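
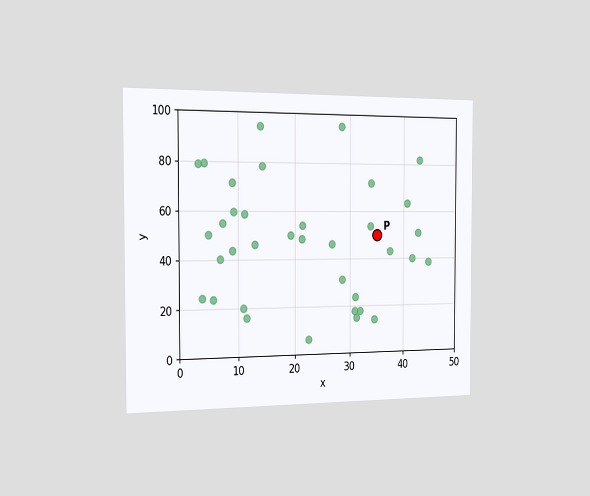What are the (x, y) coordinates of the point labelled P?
The chart is viewed slightly from the left. Following the gridlines from P to each axis, P sits at (35, 50).

(35, 50)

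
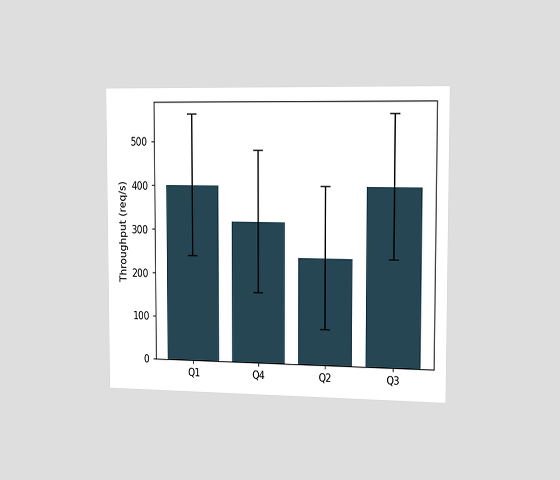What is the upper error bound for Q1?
The chart is viewed slightly from the right. The Q1 bar's upper whisker reaches 560req/s.

560req/s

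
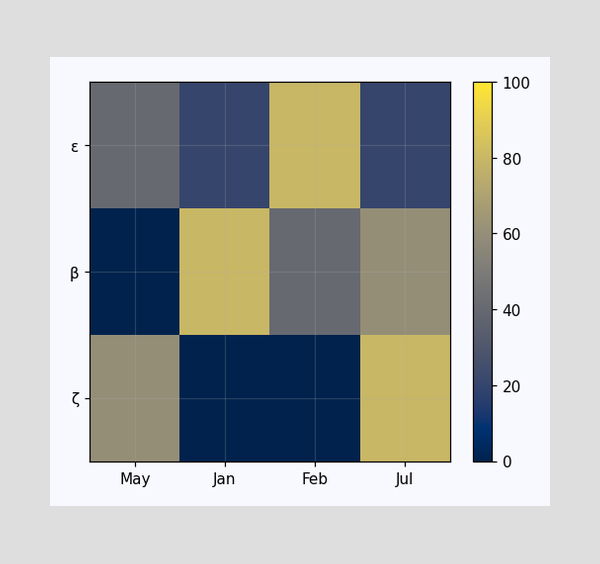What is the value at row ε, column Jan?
20

Matching cell (ε, Jan) against the colorbar gives 20.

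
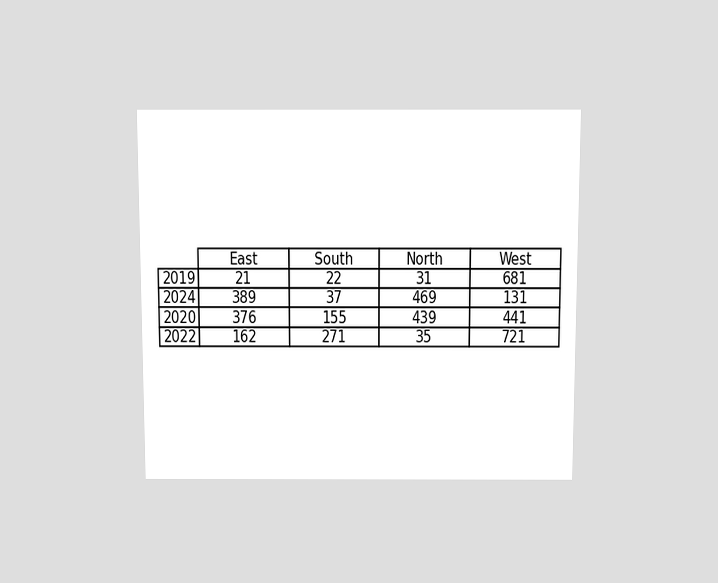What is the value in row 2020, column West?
The chart is viewed slightly from above. The (2020, West) cell reads 441.

441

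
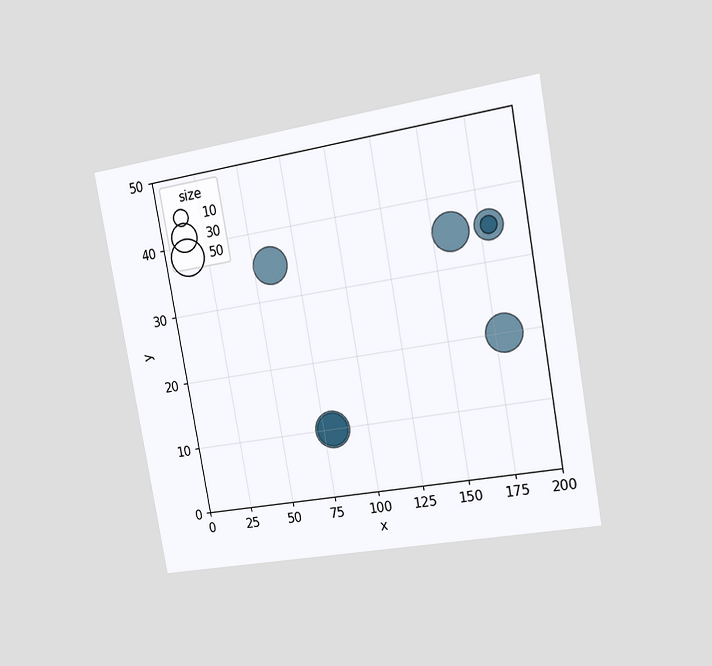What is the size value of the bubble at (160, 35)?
50

The chart is tilted about 10° counter-clockwise and viewed slightly from the right. Matching the bubble at (160, 35) against the size legend gives 50.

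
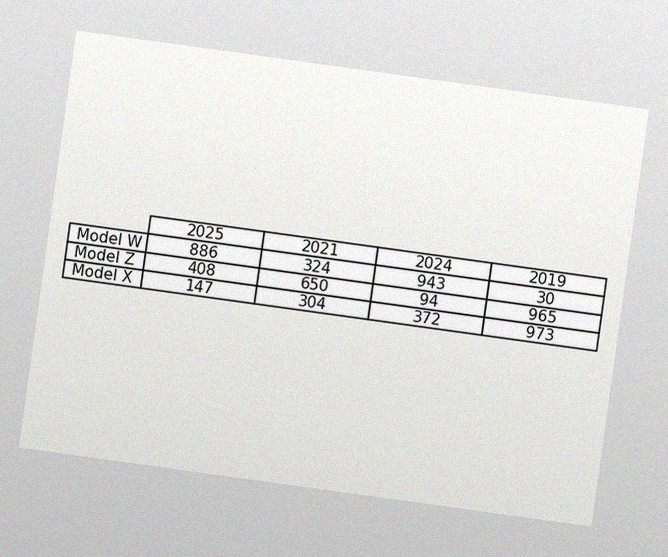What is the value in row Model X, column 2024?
The chart is tilted about 8° clockwise, with some photo noise. The (Model X, 2024) cell reads 372.

372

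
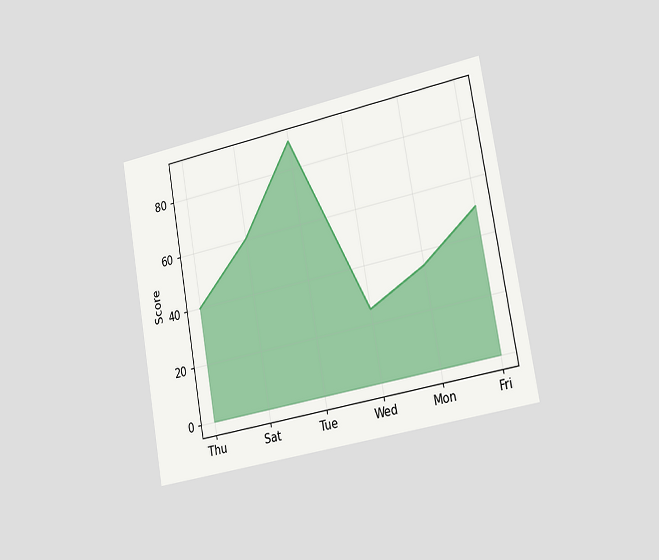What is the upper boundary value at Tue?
90

The chart is tilted about 10° counter-clockwise and viewed slightly from the right. At Tue the upper boundary is at 90.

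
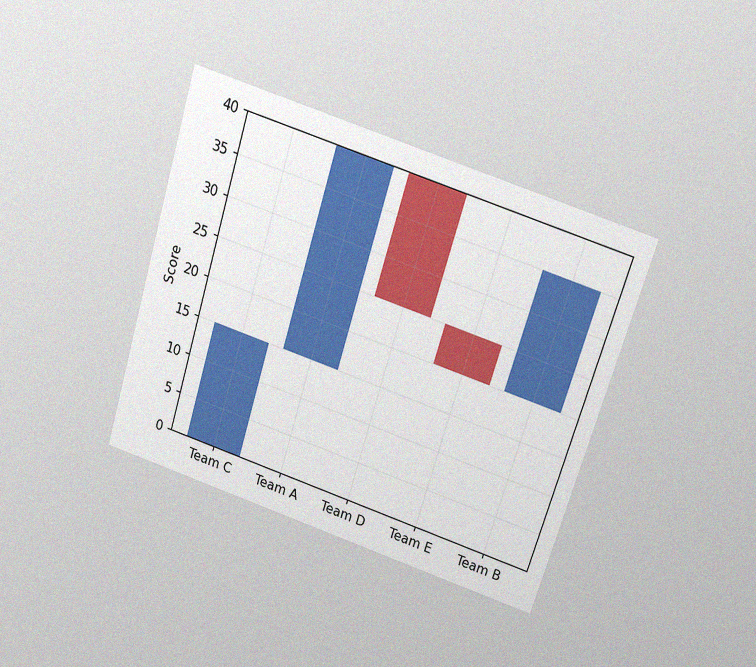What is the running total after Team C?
15

The chart is tilted about 17° clockwise and viewed slightly from above, with some photo noise. After Team C the running total reaches 15.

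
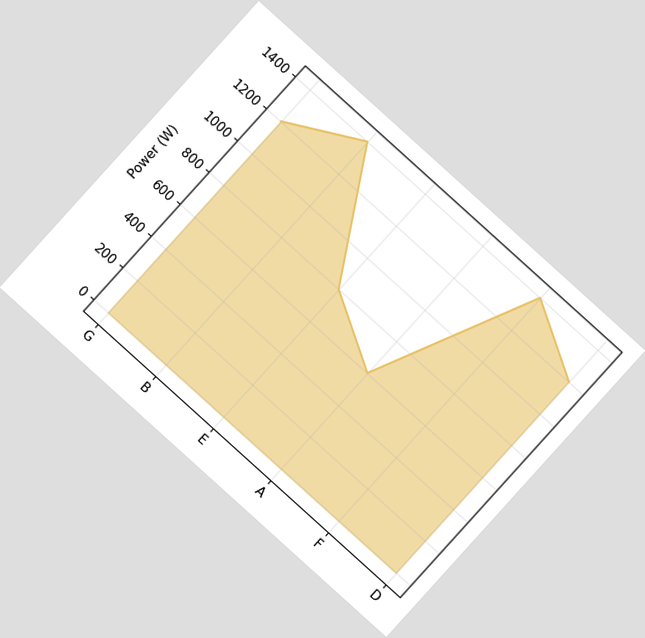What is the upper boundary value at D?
1200W

The chart is tilted about 42° clockwise. At D the upper boundary is at 1200W.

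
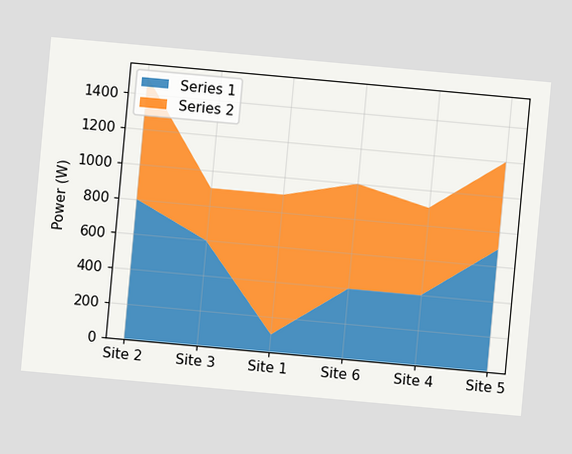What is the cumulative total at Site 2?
1500W

The chart is tilted about 5° clockwise. The stacked total at Site 2 reaches 1500W.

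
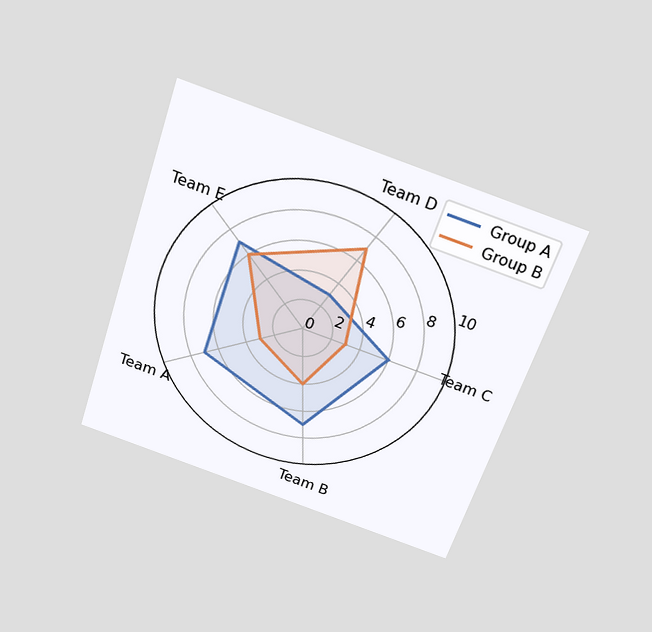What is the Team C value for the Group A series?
The chart is tilted about 18° clockwise and viewed slightly from above. On the Team C axis, Group A reaches 6.

6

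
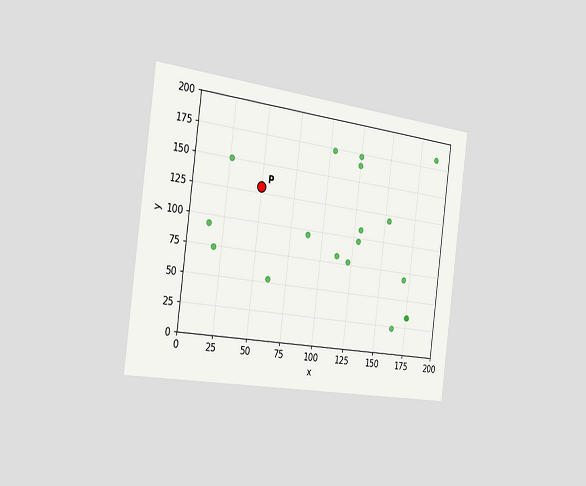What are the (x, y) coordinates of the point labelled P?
(50, 130)

The chart is tilted about 7° clockwise and viewed slightly from the left. Following the gridlines from P to each axis, P sits at (50, 130).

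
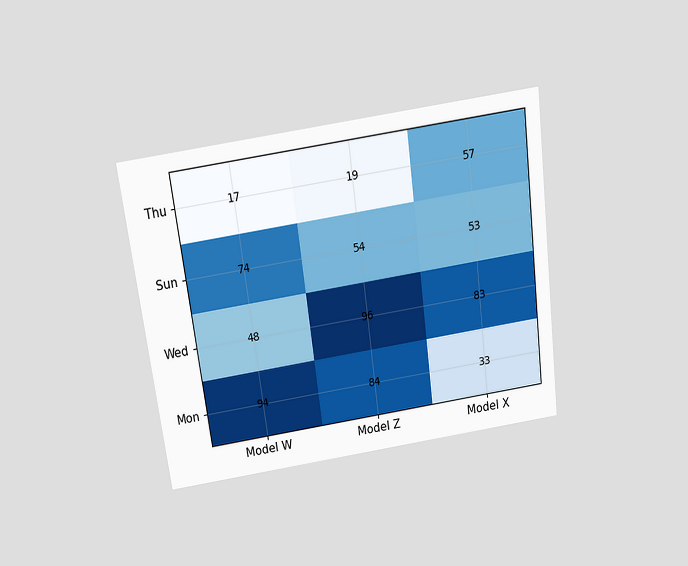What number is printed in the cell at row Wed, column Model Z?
96

The chart is tilted about 7° counter-clockwise and viewed slightly from above. The (Wed, Model Z) cell reads 96.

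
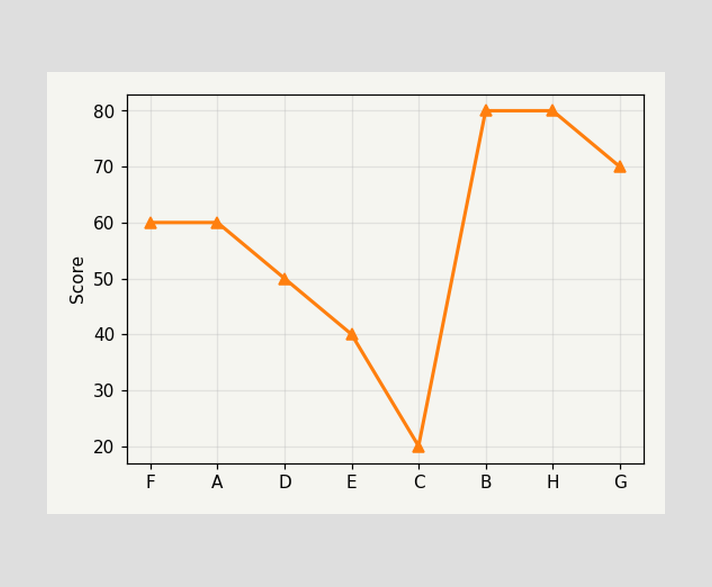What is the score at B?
At B, the line is at 80.

80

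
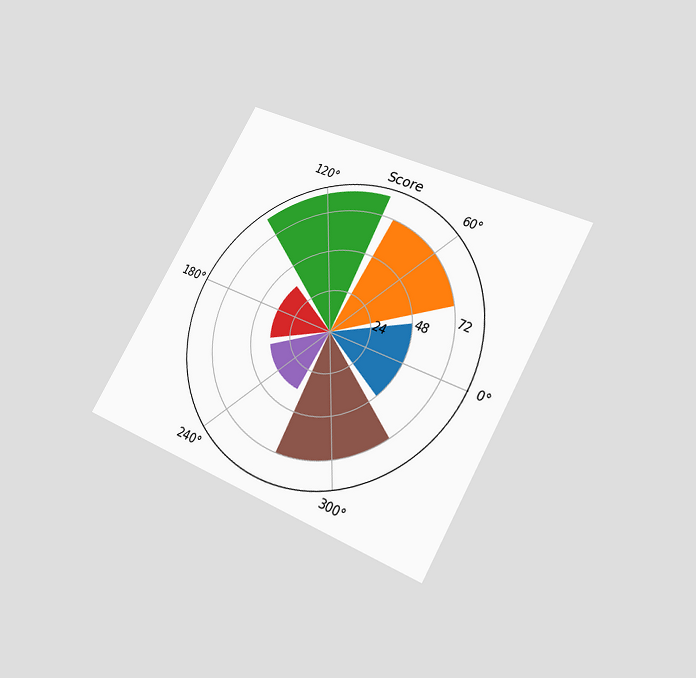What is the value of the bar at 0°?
48

The chart is tilted about 29° clockwise and viewed slightly from below. The bar at 0° reaches 48 on the radial axis.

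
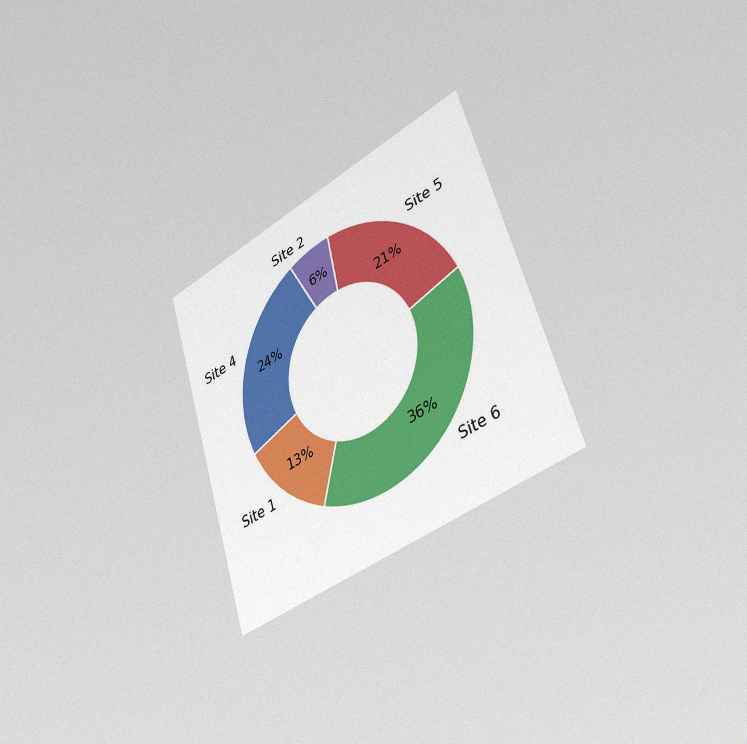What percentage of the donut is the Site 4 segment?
24%

The chart is tilted about 17° counter-clockwise and viewed slightly from the right, with some photo noise. The Site 4 segment takes up 24% of the ring.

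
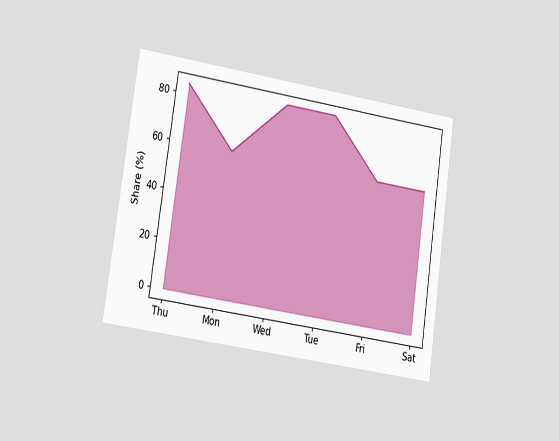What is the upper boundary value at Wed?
84%

The chart is tilted about 8° clockwise and viewed slightly from the left. At Wed the upper boundary is at 84%.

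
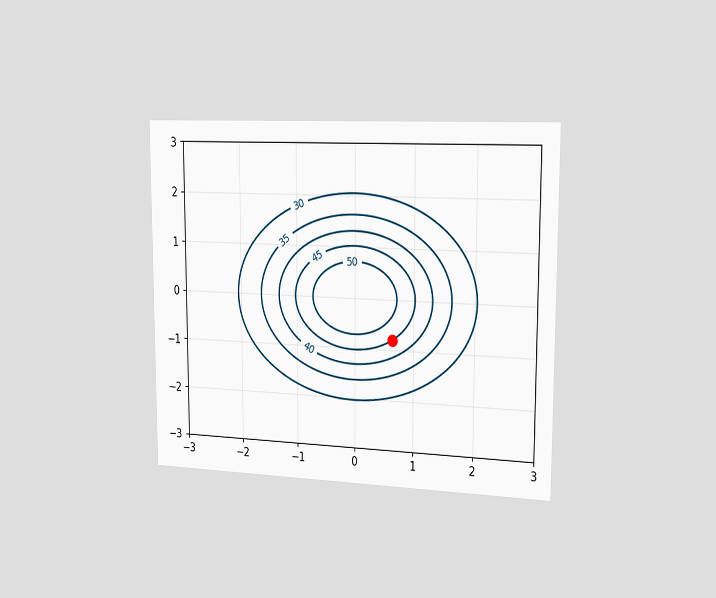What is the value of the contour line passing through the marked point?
The chart is viewed slightly from the right. The marked point sits on the contour labelled 45.

45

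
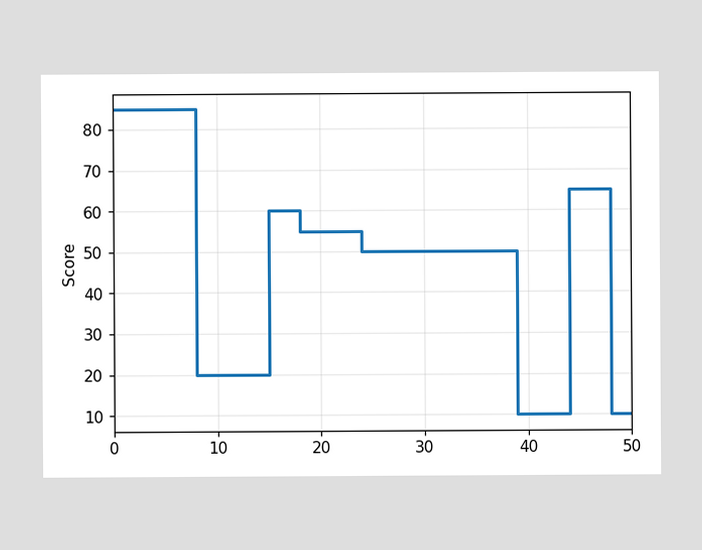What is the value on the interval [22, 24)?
On [22, 24) the step sits at 55.

55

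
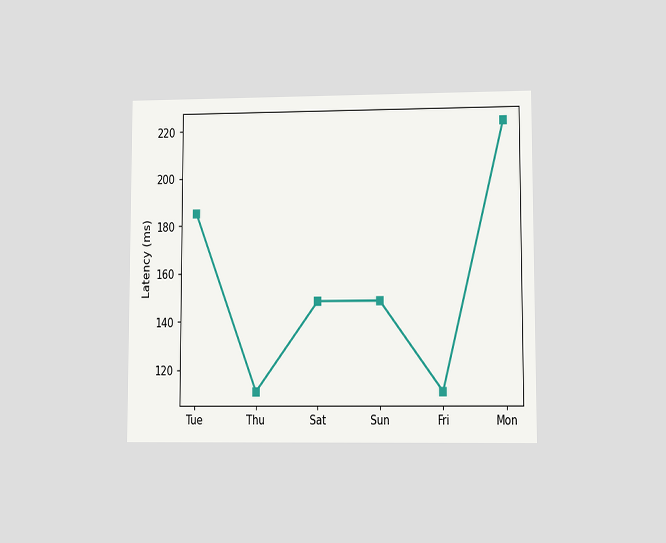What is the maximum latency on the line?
The chart is viewed at a slight angle. The highest point is at Mon, and reading across to the y-axis gives 222ms.

222ms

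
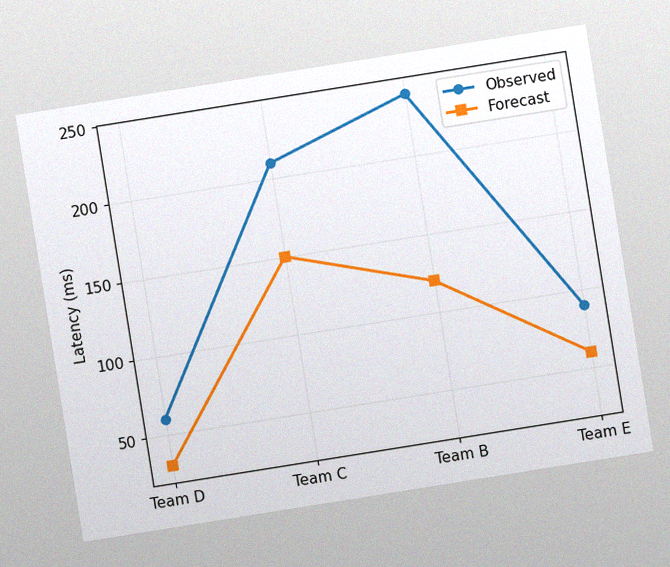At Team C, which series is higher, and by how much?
The chart is tilted about 9° counter-clockwise, with some photo noise. At Team C, Observed sits above the other line by 60ms.

Observed, by 60ms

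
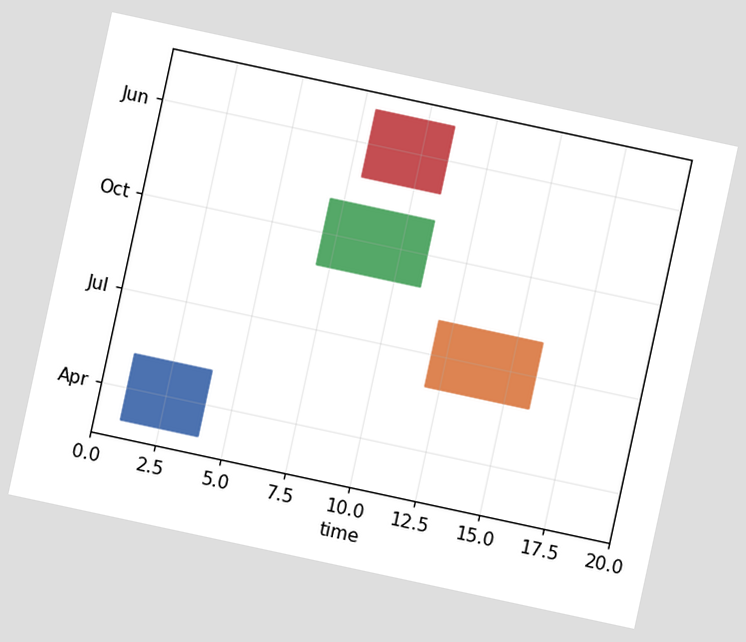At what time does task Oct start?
The chart is tilted about 12° clockwise. The Oct bar begins at t=7.

7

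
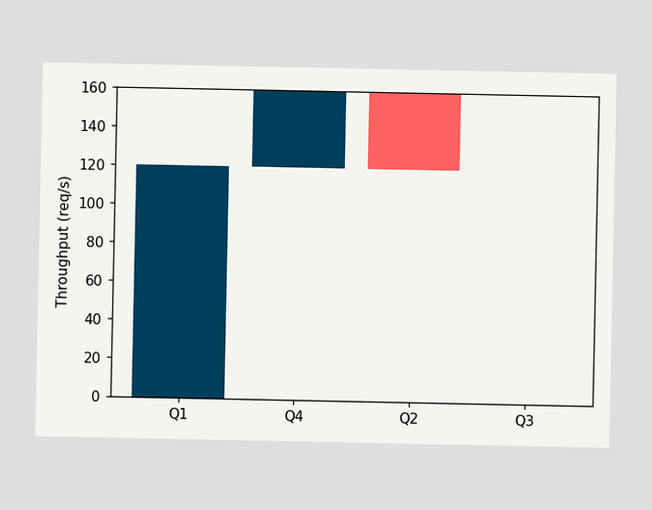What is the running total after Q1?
120req/s

After Q1 the running total reaches 120req/s.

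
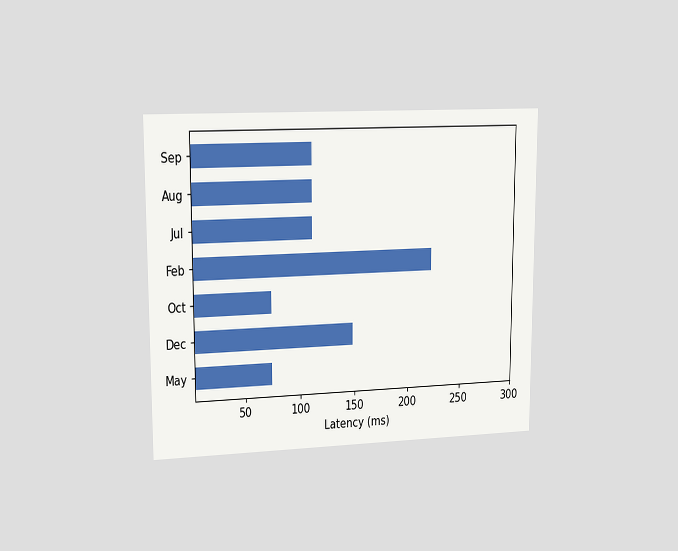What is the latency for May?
74ms

The chart is viewed slightly from the left. Reading along the chart's x-axis, the May bar reaches 74ms.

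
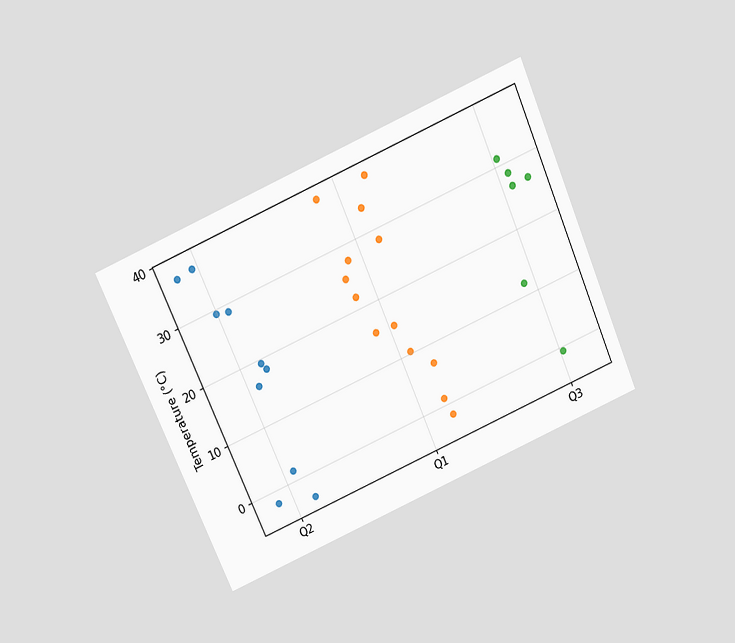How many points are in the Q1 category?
13

The chart is tilted about 24° counter-clockwise and viewed slightly from above. Counting the markers in the Q1 column gives 13.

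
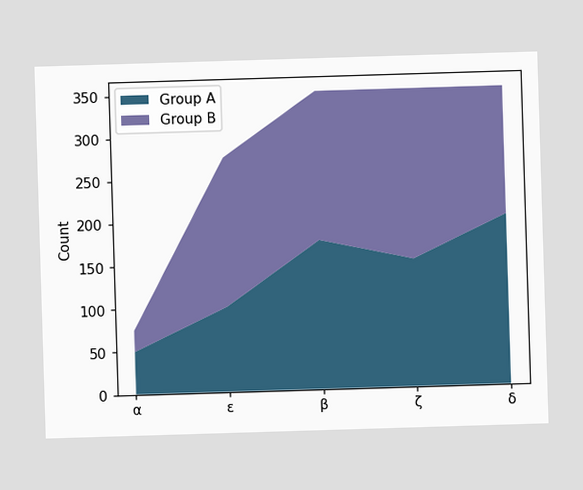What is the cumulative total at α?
The stacked total at α reaches 75.

75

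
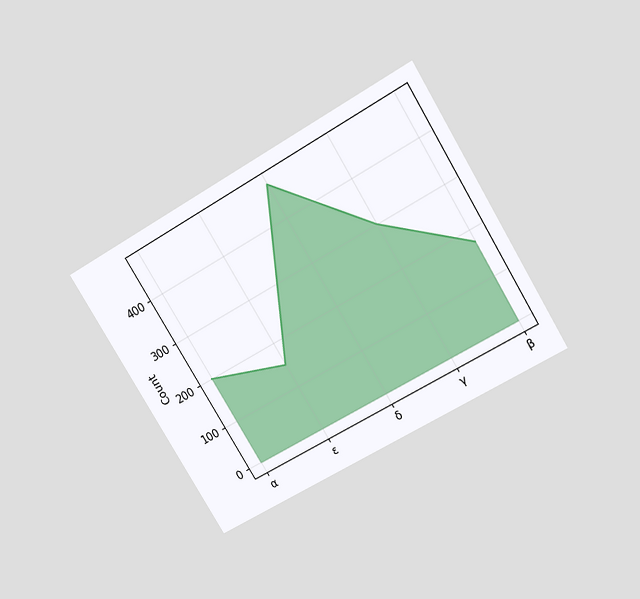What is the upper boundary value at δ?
475

The chart is tilted about 32° counter-clockwise and viewed slightly from above. At δ the upper boundary is at 475.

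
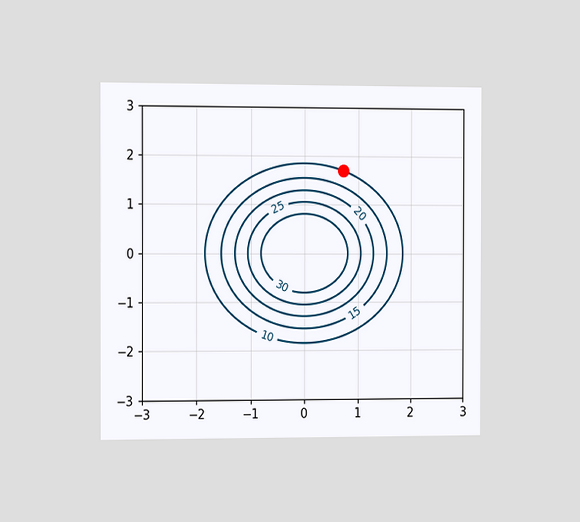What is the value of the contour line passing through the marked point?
10

The chart is viewed slightly from the left. The marked point sits on the contour labelled 10.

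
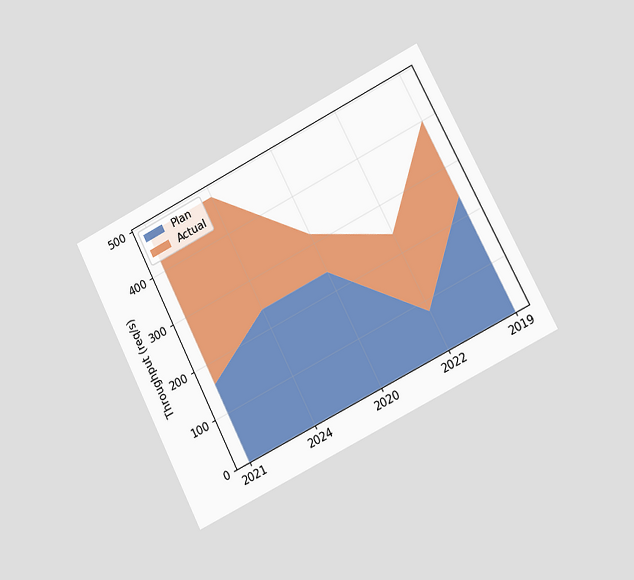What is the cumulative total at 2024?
The chart is tilted about 27° counter-clockwise and viewed slightly from the right. The stacked total at 2024 reaches 480req/s.

480req/s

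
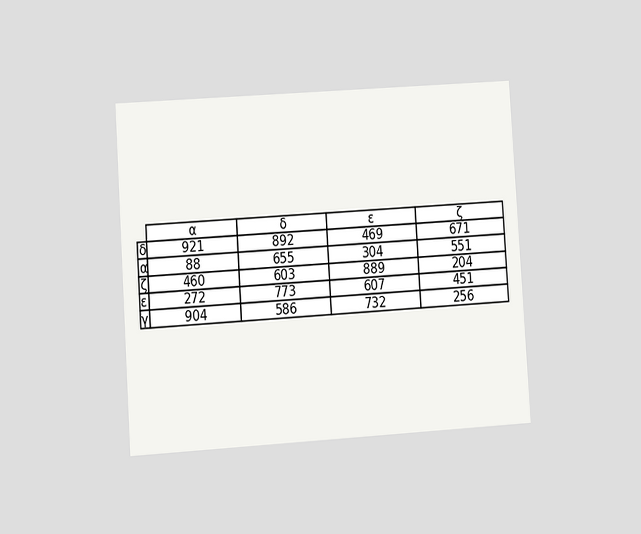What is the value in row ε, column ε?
The chart is tilted about 4° counter-clockwise and viewed at a slight angle. The (ε, ε) cell reads 607.

607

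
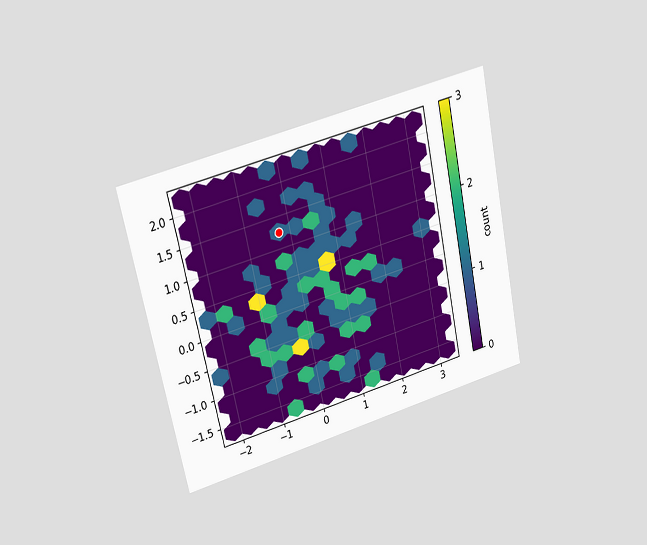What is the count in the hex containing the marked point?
The chart is tilted about 12° counter-clockwise and viewed at a slight angle. The marked hex reads 1 on the colorbar.

1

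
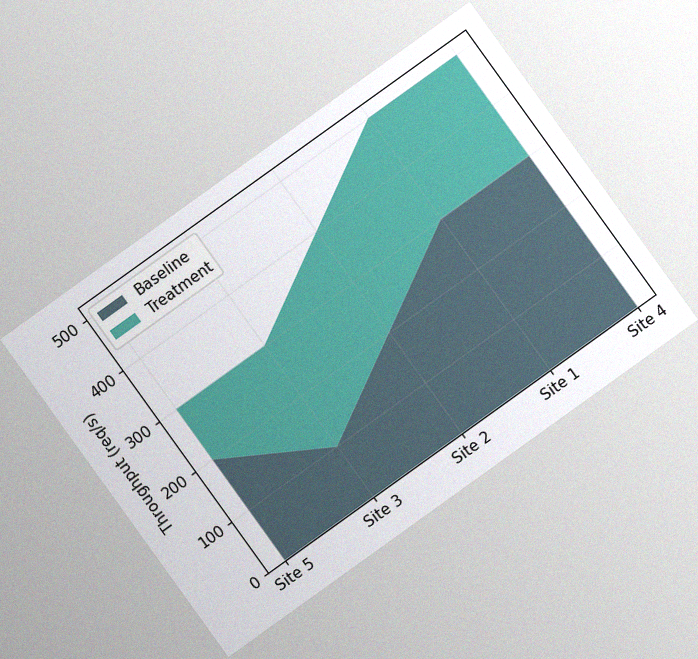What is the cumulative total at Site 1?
The chart is tilted about 36° counter-clockwise, with some photo noise. The stacked total at Site 1 reaches 500req/s.

500req/s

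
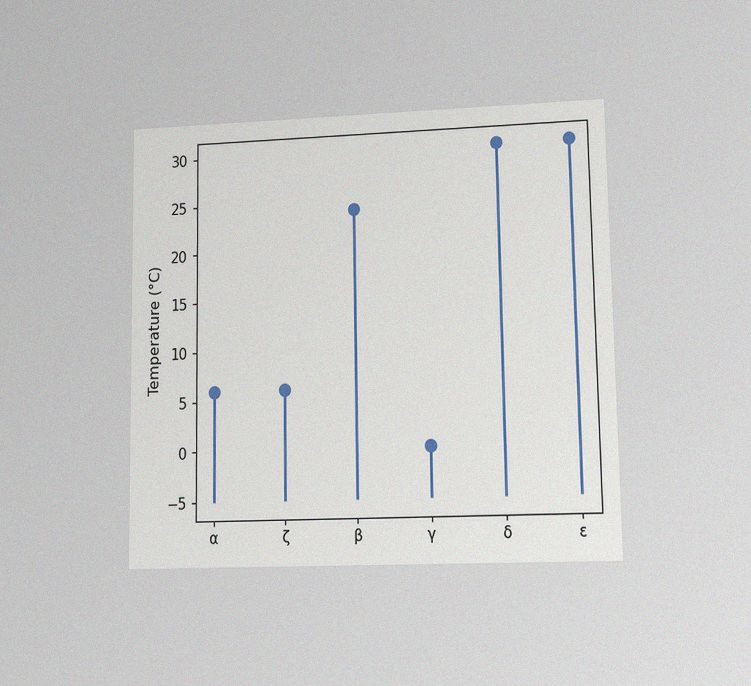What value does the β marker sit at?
The chart is viewed at a slight angle, with some photo noise. The β marker sits at 24°C.

24°C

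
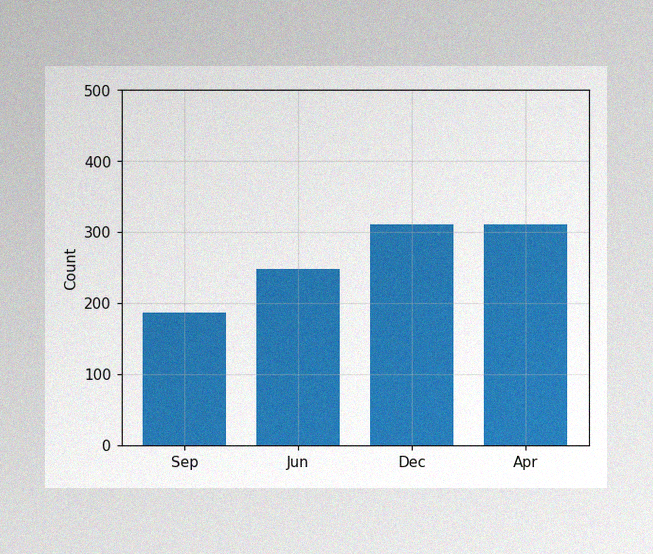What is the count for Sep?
The image has some photo noise and uneven lighting. Reading along the chart's y-axis, the Sep bar reaches 186.

186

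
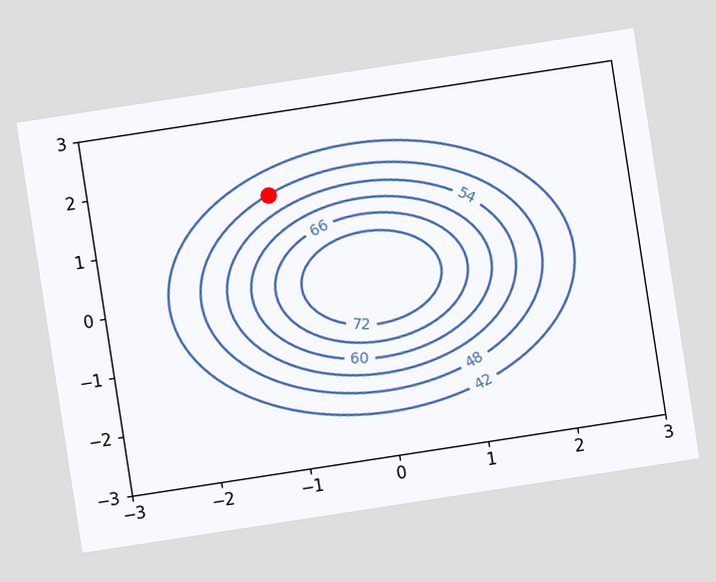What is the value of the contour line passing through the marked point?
The chart is tilted about 9° counter-clockwise. The marked point sits on the contour labelled 48.

48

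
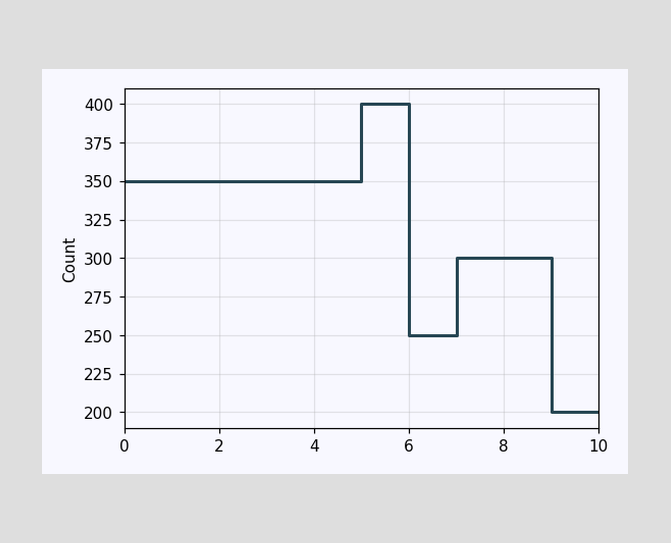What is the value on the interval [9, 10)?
On [9, 10) the step sits at 200.

200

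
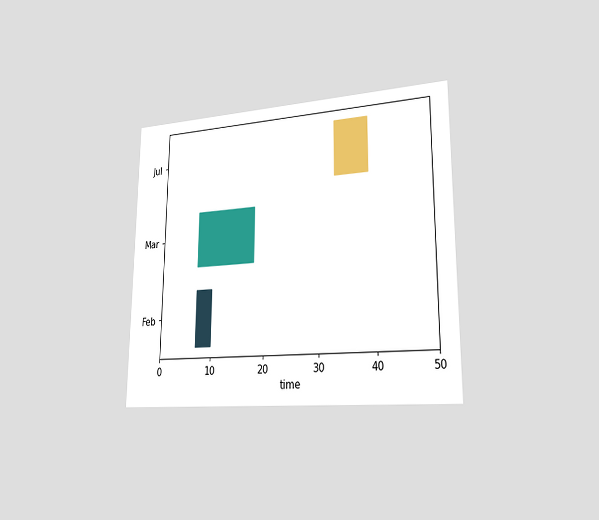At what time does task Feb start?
7

The chart is viewed slightly from the right. The Feb bar begins at t=7.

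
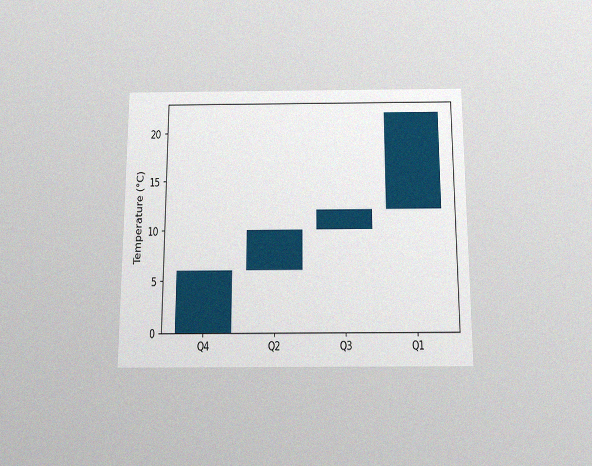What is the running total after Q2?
10°C

The chart is viewed slightly from below, with some photo noise. After Q2 the running total reaches 10°C.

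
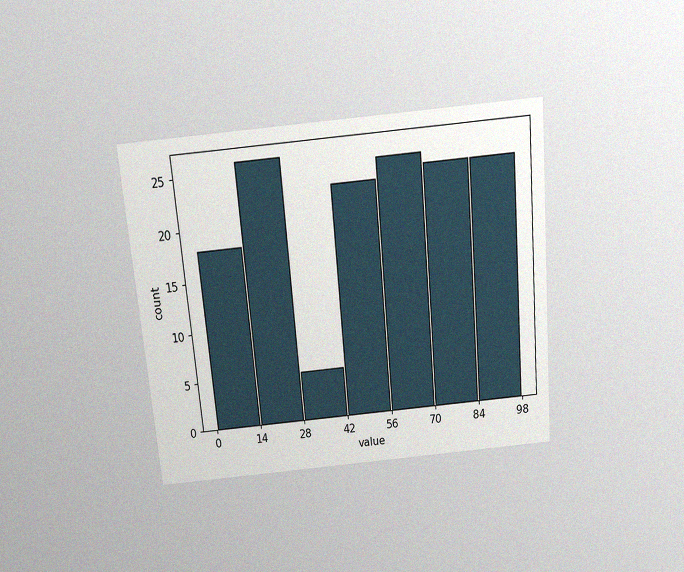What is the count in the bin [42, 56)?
23

The chart is tilted about 5° counter-clockwise and viewed slightly from above, with some photo noise. The [42, 56) bin has height 23.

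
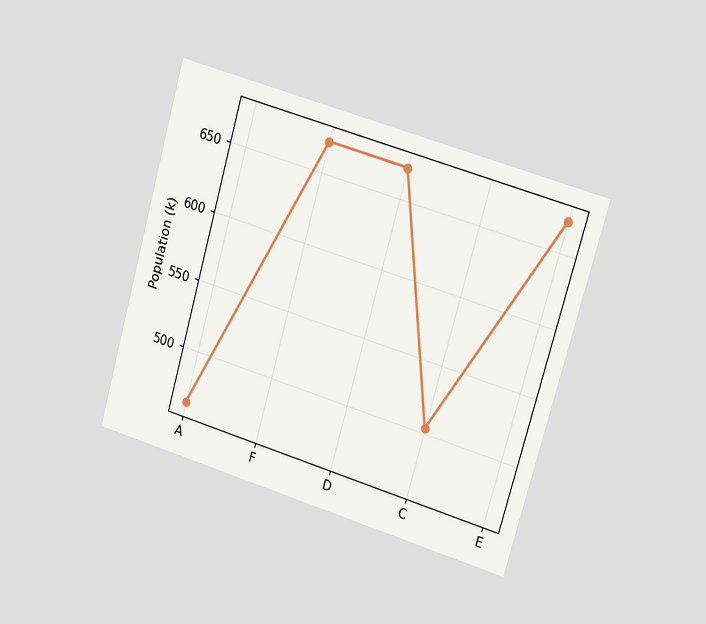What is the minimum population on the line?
The chart is tilted about 16° clockwise and viewed slightly from the right. The lowest point is at A, and reading across to the y-axis gives 462k.

462k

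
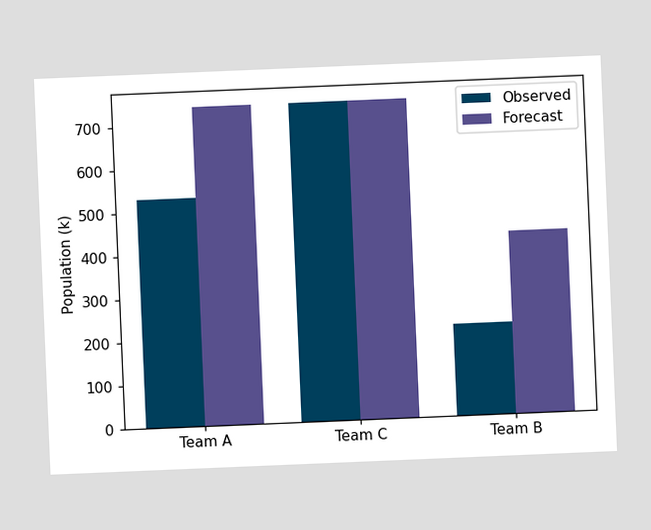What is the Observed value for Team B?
212k

The chart is tilted about 2° counter-clockwise. The Observed bar at Team B reaches 212k on the y-axis.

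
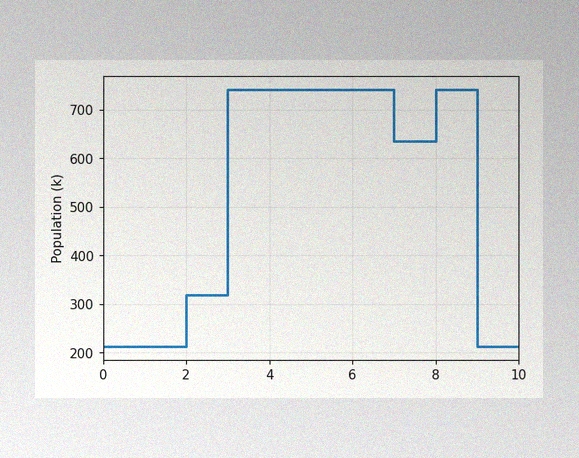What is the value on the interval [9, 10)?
The image has some photo noise and uneven lighting. On [9, 10) the step sits at 212k.

212k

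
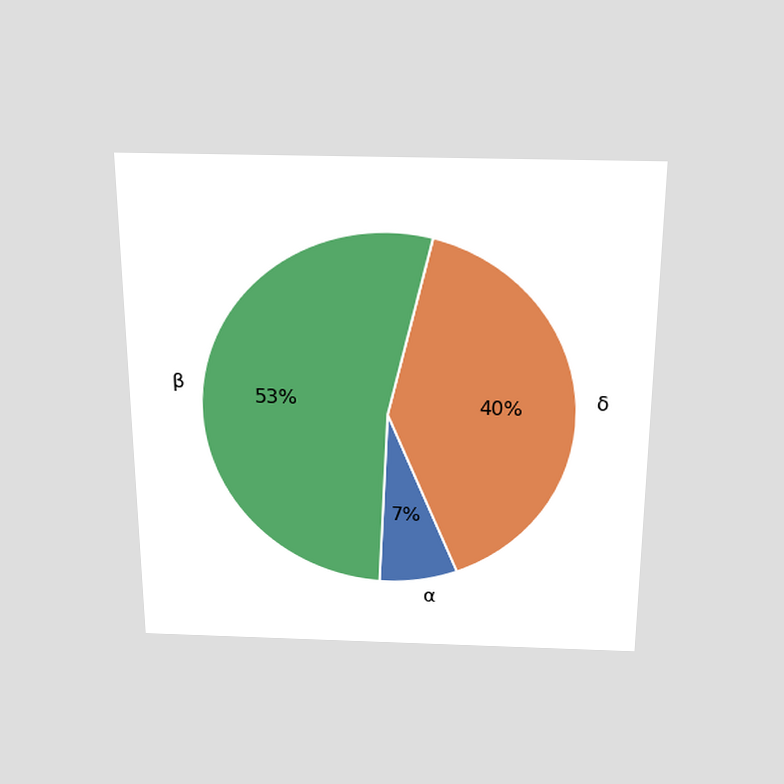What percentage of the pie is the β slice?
53%

The chart is viewed slightly from above. The β slice takes up 53% of the pie.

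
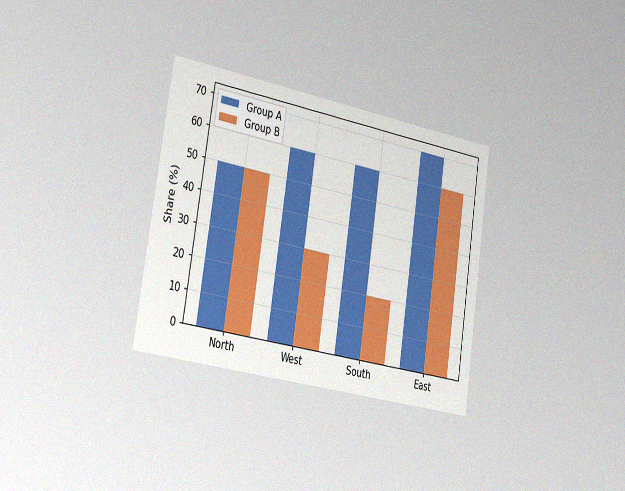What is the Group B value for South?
The chart is tilted about 9° clockwise and viewed slightly from the left, with some photo noise. The Group B bar at South reaches 20% on the y-axis.

20%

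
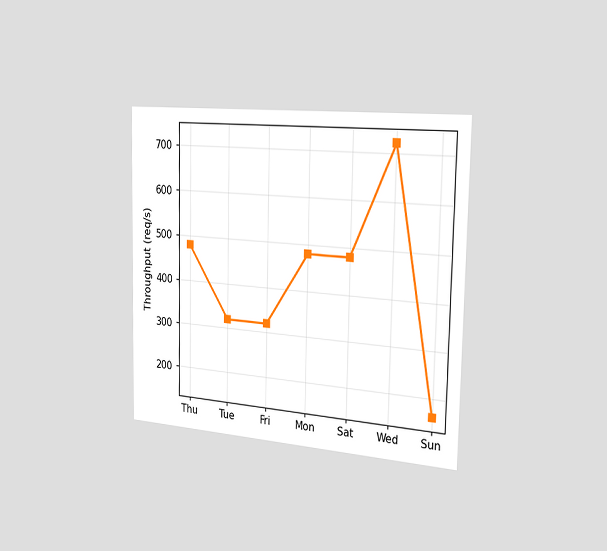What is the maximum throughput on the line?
The chart is viewed slightly from the right. The highest point is at Wed, and reading across to the y-axis gives 720req/s.

720req/s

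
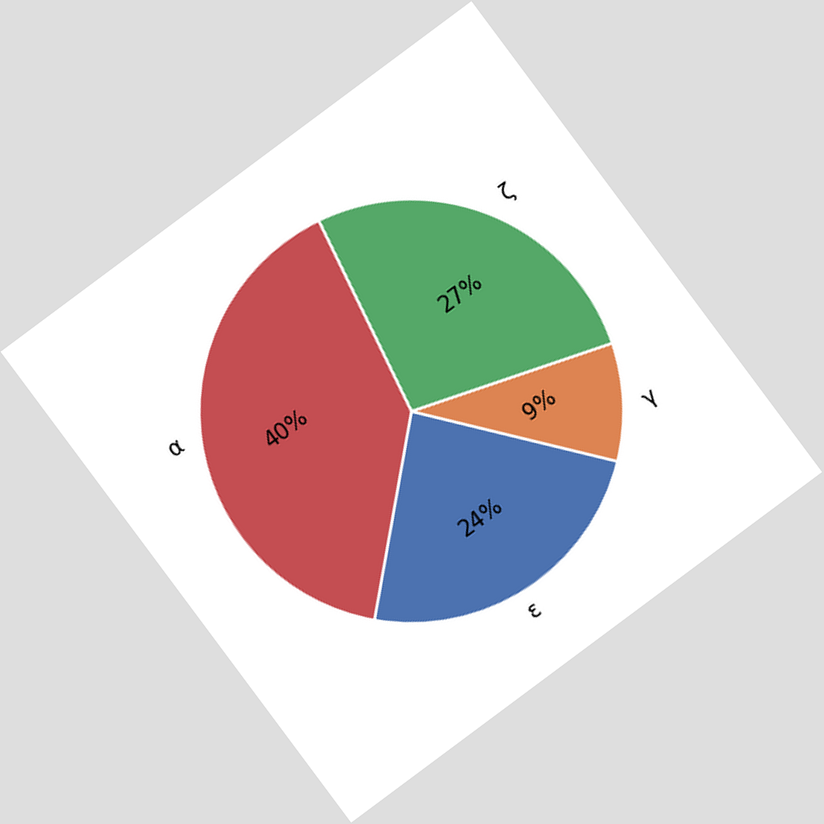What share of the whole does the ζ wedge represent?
27%

The chart is tilted about 37° counter-clockwise. The ζ slice takes up 27% of the pie.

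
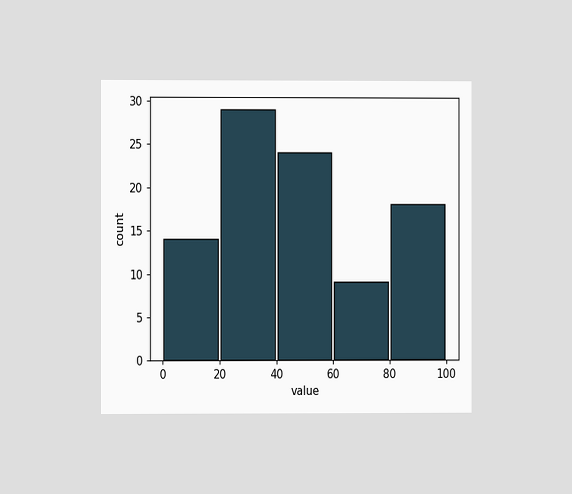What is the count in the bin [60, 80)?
9

The chart is viewed at a slight angle. The [60, 80) bin has height 9.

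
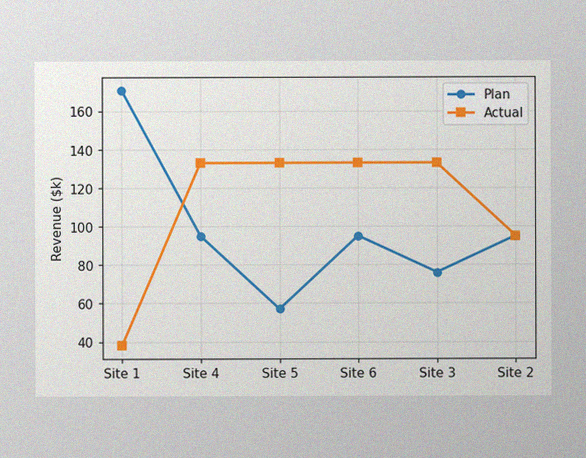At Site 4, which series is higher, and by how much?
The image has some photo noise and uneven lighting. At Site 4, Actual sits above the other line by $38k.

Actual, by $38k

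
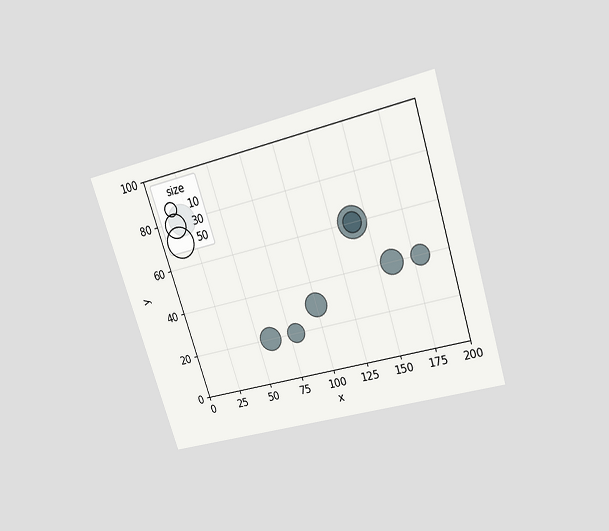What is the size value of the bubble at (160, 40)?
The chart is tilted about 18° counter-clockwise and viewed slightly from above. Matching the bubble at (160, 40) against the size legend gives 30.

30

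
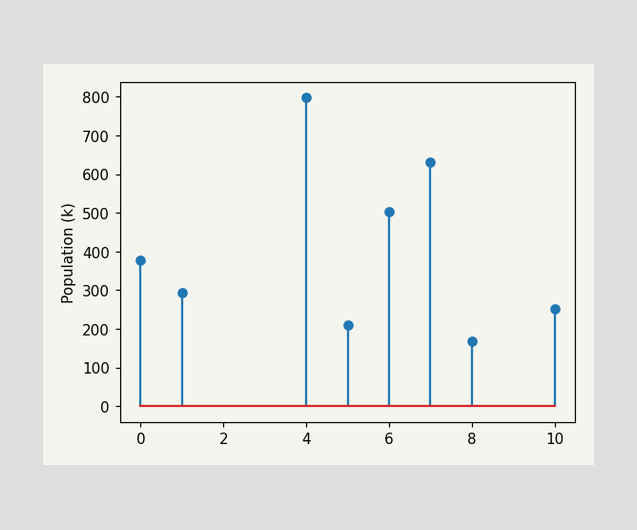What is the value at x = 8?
The stem at x=8 reaches 168k.

168k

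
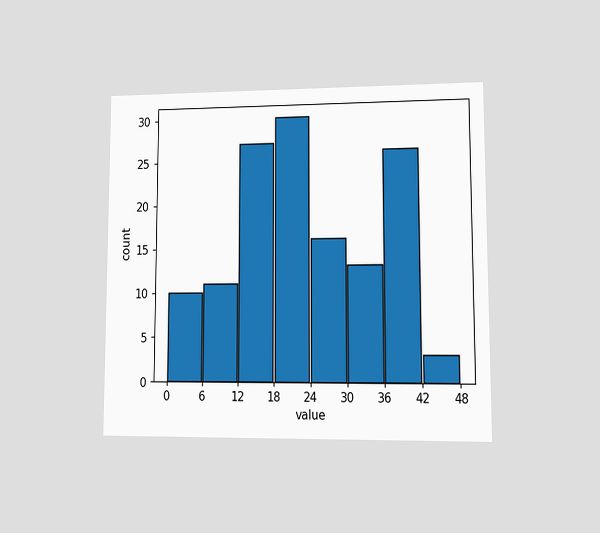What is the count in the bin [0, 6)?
10

The chart is viewed at a slight angle. The [0, 6) bin has height 10.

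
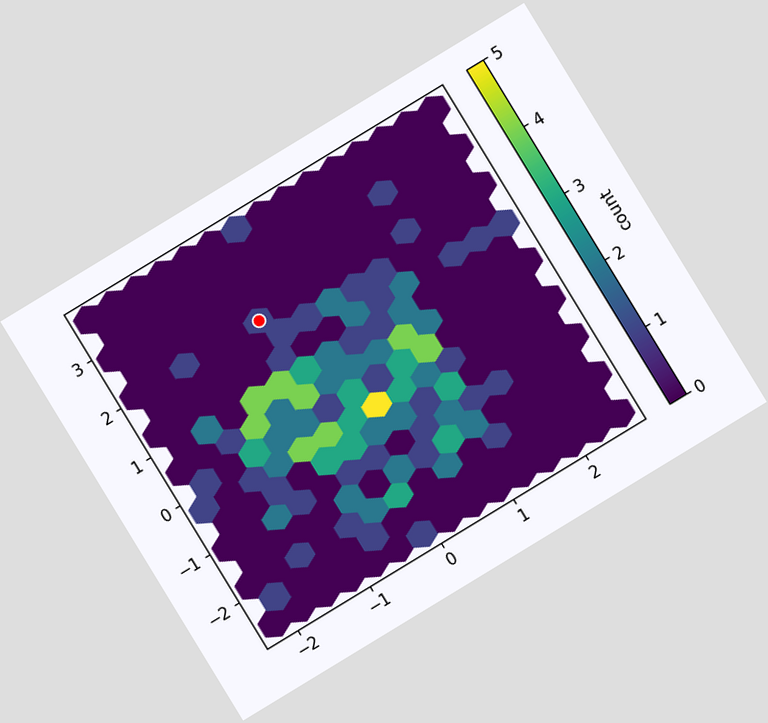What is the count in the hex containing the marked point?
The chart is tilted about 31° counter-clockwise. The marked hex reads 1 on the colorbar.

1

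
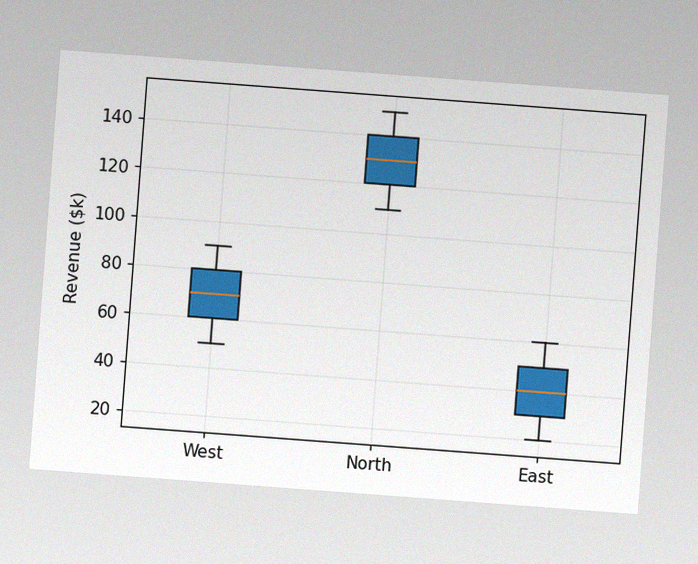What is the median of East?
The chart is tilted about 4° clockwise, with some photo noise. The median line in the East box sits at $40k.

$40k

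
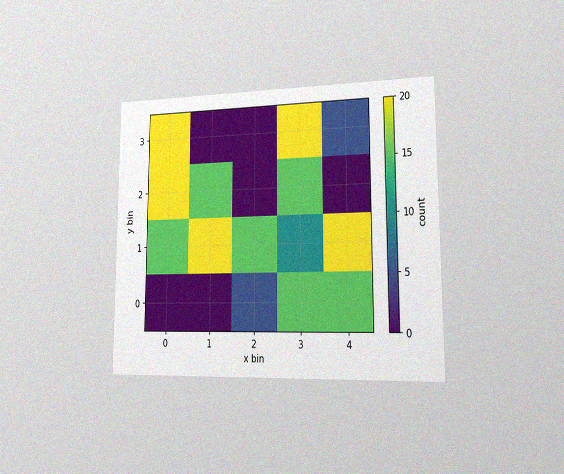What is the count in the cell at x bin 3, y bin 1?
10

The chart is viewed slightly from the right, with some photo noise. Matching the cell (3, 1) against the colorbar gives 10.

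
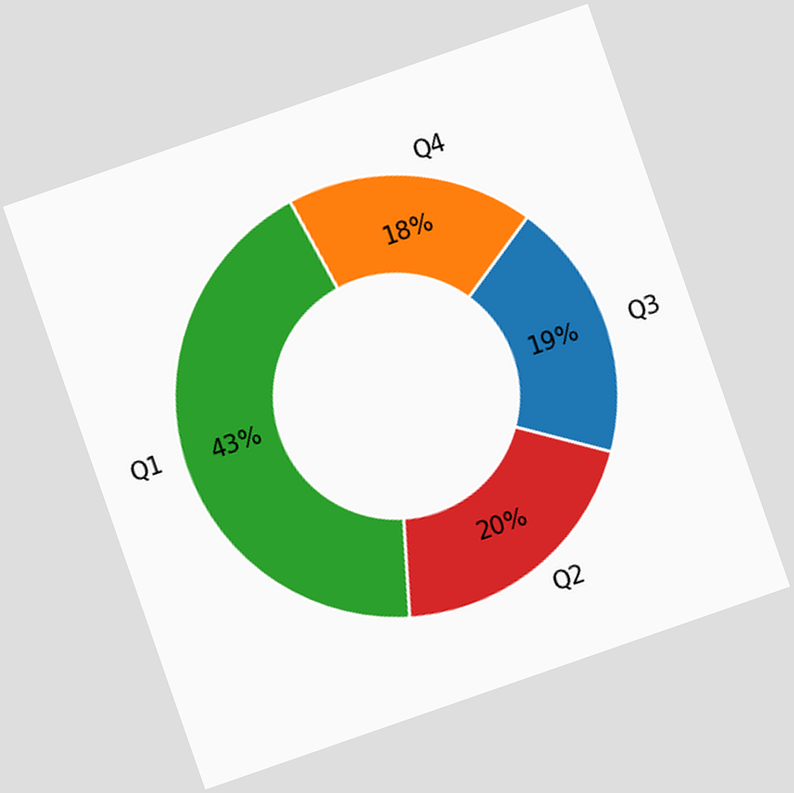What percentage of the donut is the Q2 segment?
The chart is tilted about 19° counter-clockwise. The Q2 segment takes up 20% of the ring.

20%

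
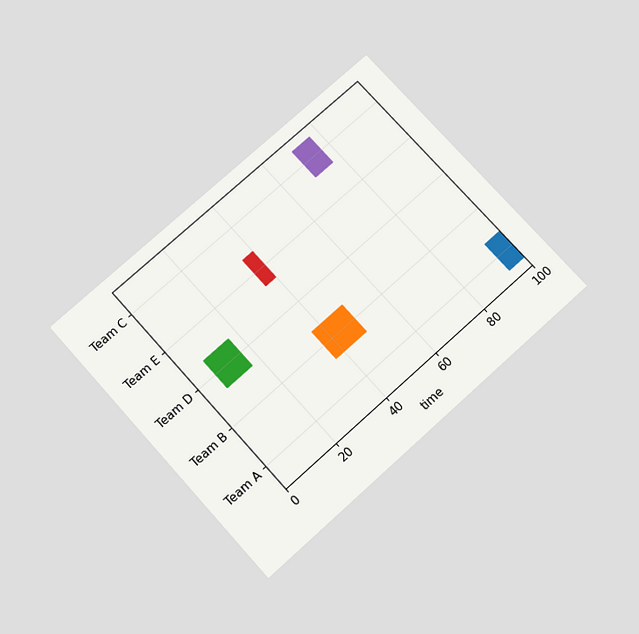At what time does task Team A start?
94

The chart is tilted about 42° counter-clockwise and viewed slightly from below. The Team A bar begins at t=94.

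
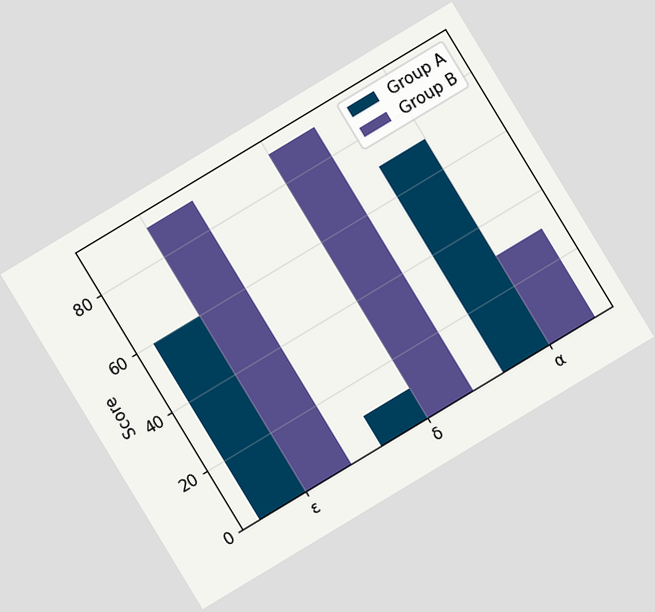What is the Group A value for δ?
The chart is tilted about 31° counter-clockwise. The Group A bar at δ reaches 10 on the y-axis.

10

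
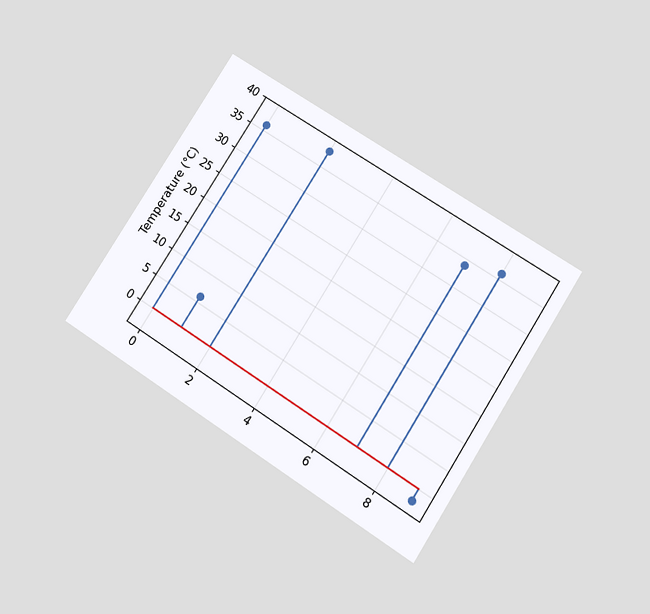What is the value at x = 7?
34°C

The chart is tilted about 33° clockwise and viewed slightly from below. The stem at x=7 reaches 34°C.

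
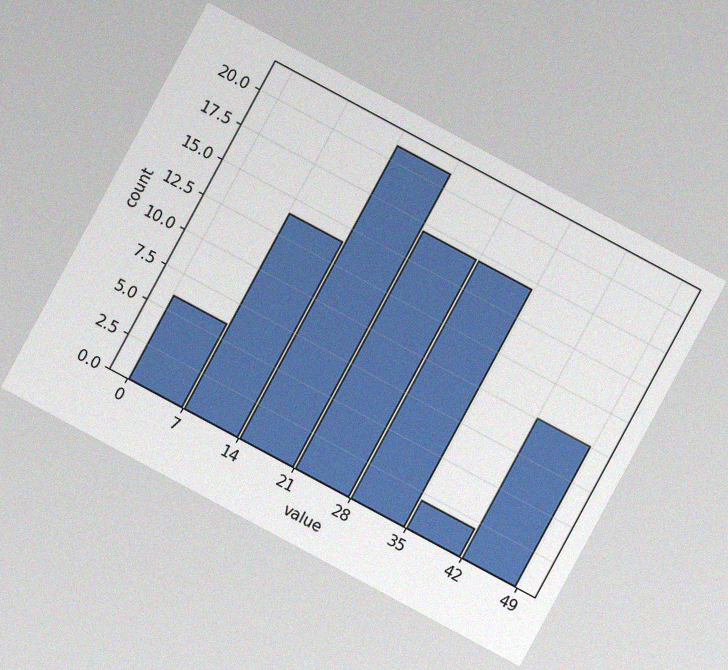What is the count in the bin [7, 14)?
14

The chart is tilted about 28° clockwise, with some photo noise. The [7, 14) bin has height 14.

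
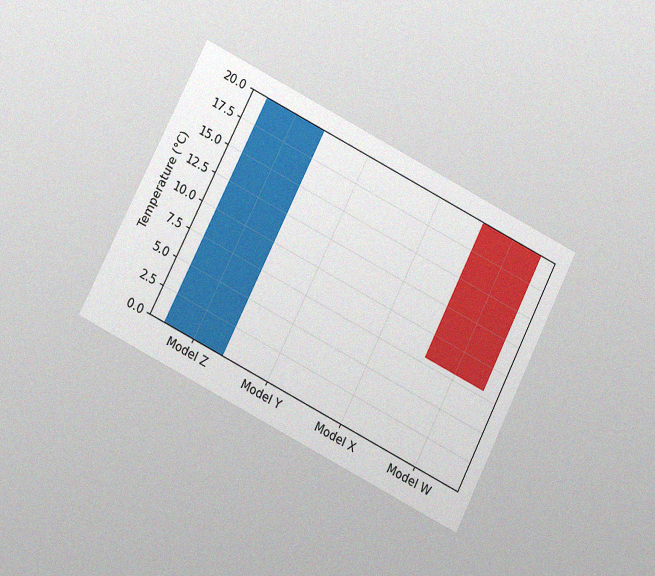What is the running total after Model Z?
20°C

The chart is tilted about 27° clockwise and viewed at a slight angle, with some photo noise. After Model Z the running total reaches 20°C.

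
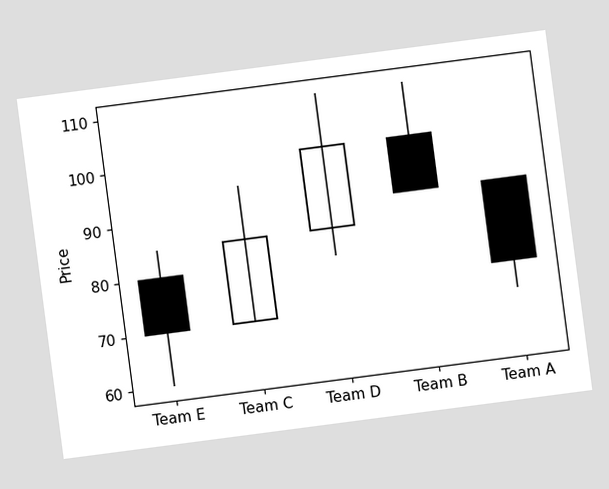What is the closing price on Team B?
90

The chart is tilted about 7° counter-clockwise. The Team B candle closes at 90.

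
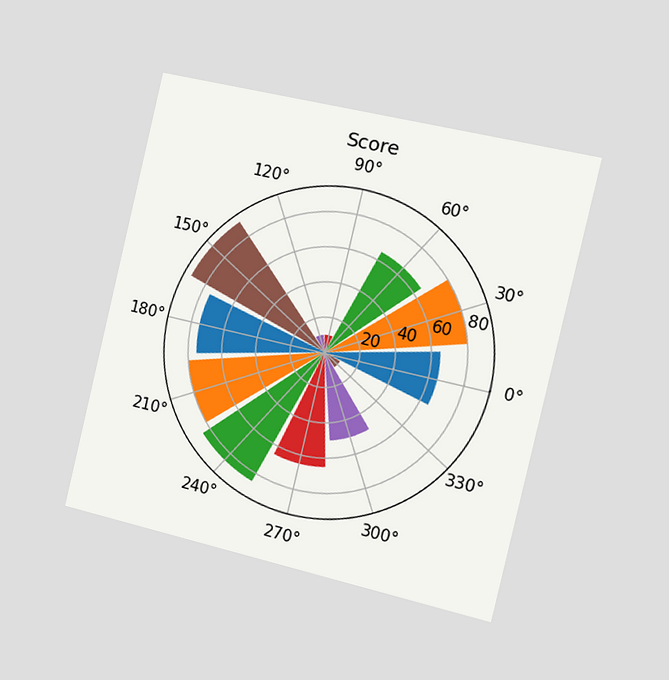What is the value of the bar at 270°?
The chart is tilted about 13° clockwise and viewed slightly from the right. The bar at 270° reaches 65 on the radial axis.

65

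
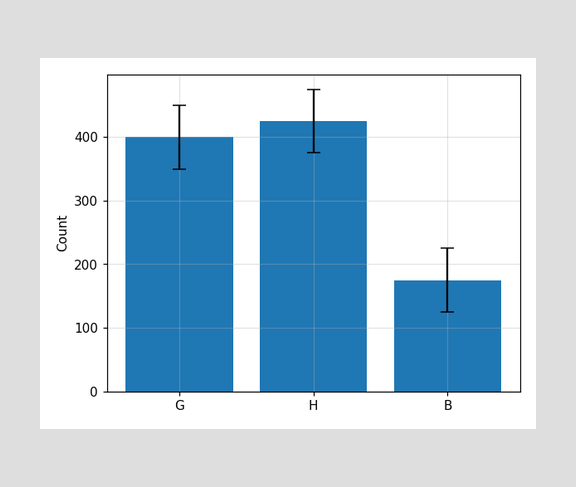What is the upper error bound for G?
The G bar's upper whisker reaches 450.

450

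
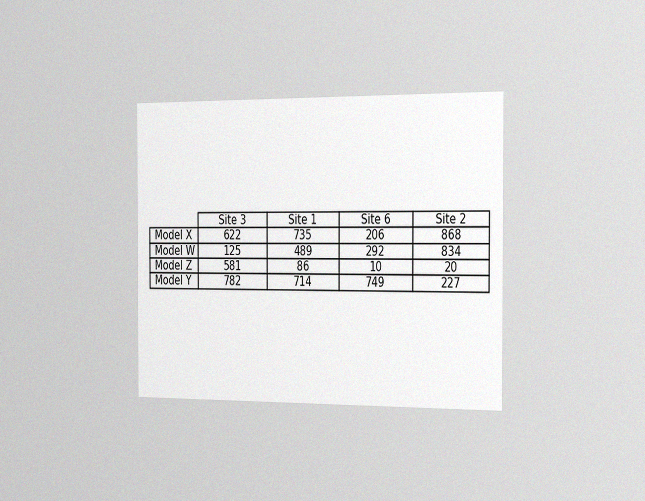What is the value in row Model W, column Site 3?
125

The chart is viewed slightly from the right, with some photo noise. The (Model W, Site 3) cell reads 125.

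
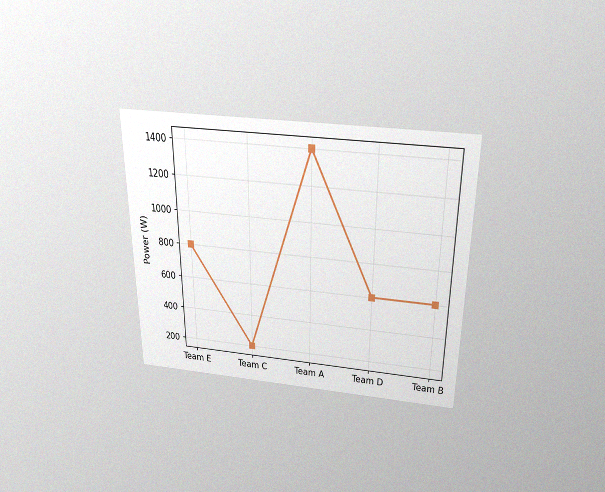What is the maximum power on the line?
1400W

The chart is viewed slightly from above, with some photo noise. The highest point is at Team A, and reading across to the y-axis gives 1400W.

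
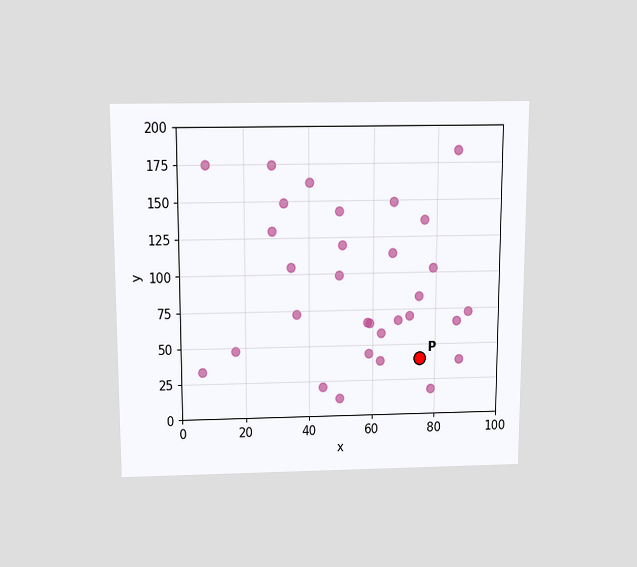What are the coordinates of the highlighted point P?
The chart is viewed slightly from above. Following the gridlines from P to each axis, P sits at (75, 40).

(75, 40)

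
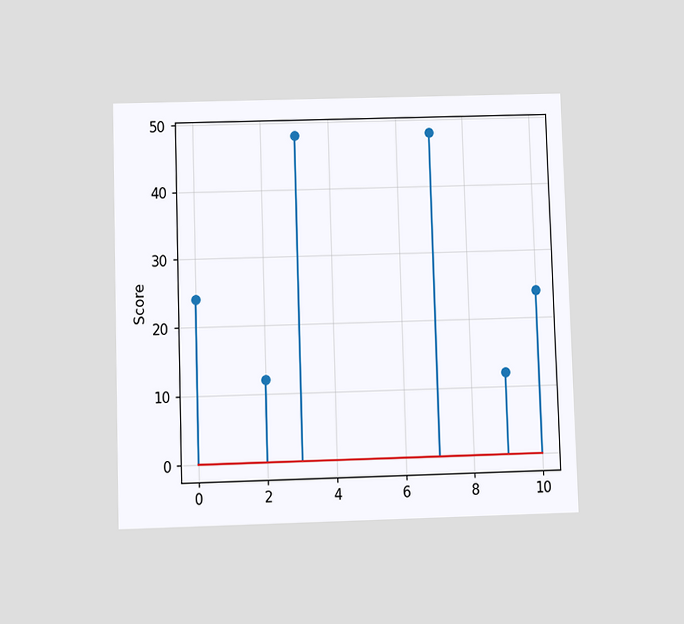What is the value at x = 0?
The chart is viewed slightly from below. The stem at x=0 reaches 24.

24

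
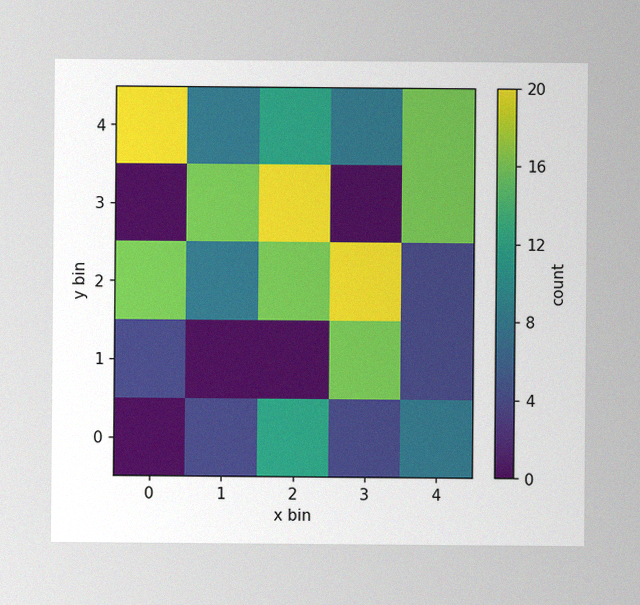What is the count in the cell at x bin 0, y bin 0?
0

The image has some photo noise and uneven lighting. Matching the cell (0, 0) against the colorbar gives 0.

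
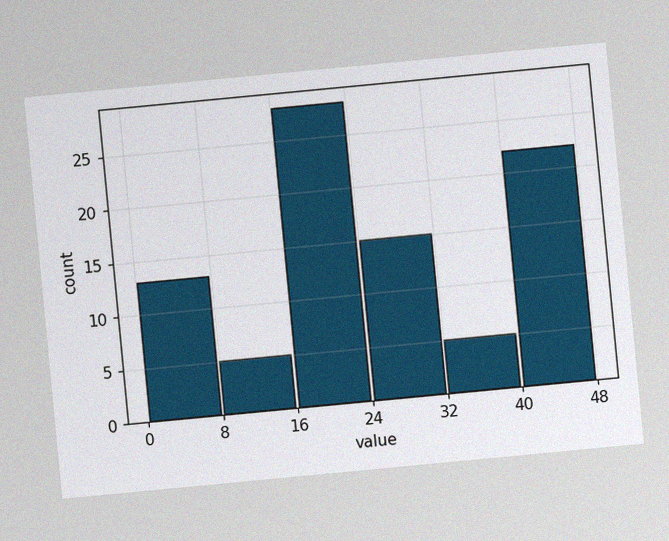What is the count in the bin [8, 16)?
The chart is tilted about 5° counter-clockwise, with some photo noise. The [8, 16) bin has height 5.

5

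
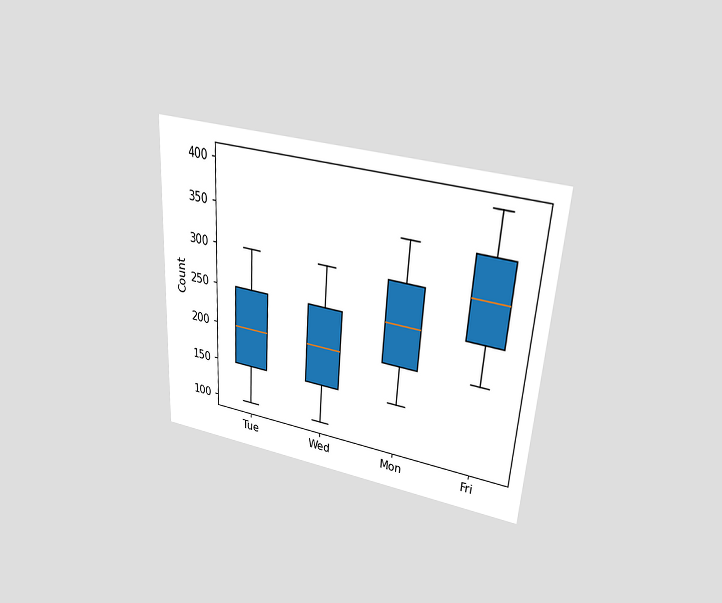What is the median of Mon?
250

The chart is tilted about 4° clockwise and viewed slightly from above. The median line in the Mon box sits at 250.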